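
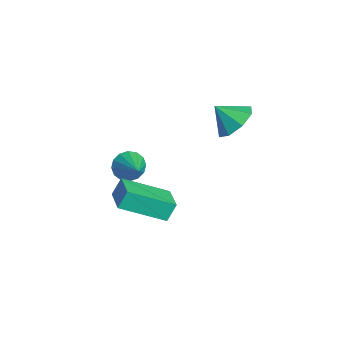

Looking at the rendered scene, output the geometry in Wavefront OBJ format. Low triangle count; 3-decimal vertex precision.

v -1.438 -2.521 -3.758
v -1.123 -2.978 -4.247
v -0.202 -2.519 -2.962
v -1.041 -2.626 -4.374
v -1.066 -2.245 -4.336
v -1.191 -1.939 -4.143
v -1.382 -1.788 -3.846
v -1.587 -1.834 -3.527
v -1.753 -2.063 -3.269
v -1.835 -2.416 -3.142
v -1.81 -2.796 -3.18
v -1.685 -3.102 -3.373
v -1.494 -3.253 -3.669
v -1.288 -3.207 -3.989
v 1.191 1.067 0.326
v 1.966 0.5 0.301
v 0.709 0.373 1.134
v 2.026 1.037 0.799
v 1.598 1.592 1.02
v 0.931 1.839 0.834
v 0.417 1.634 0.351
v 0.356 1.097 -0.147
v 0.785 0.543 -0.368
v 1.451 0.296 -0.182
v 2.857 -4.621 -0.913
v 2.725 -4.186 -0.183
v 3.345 -2.837 -1.887
v 3.213 -2.402 -1.157
v 4.047 -4.778 -0.603
v 3.915 -4.343 0.127
v 4.535 -2.994 -1.577
v 4.403 -2.559 -0.847
f 2 1 4
f 2 4 3
f 4 1 5
f 4 5 3
f 5 1 6
f 5 6 3
f 6 1 7
f 6 7 3
f 7 1 8
f 7 8 3
f 8 1 9
f 8 9 3
f 9 1 10
f 9 10 3
f 10 1 11
f 10 11 3
f 11 1 12
f 11 12 3
f 12 1 13
f 12 13 3
f 13 1 14
f 13 14 3
f 14 1 2
f 14 2 3
f 16 15 18
f 16 18 17
f 18 15 19
f 18 19 17
f 19 15 20
f 19 20 17
f 20 15 21
f 20 21 17
f 21 15 22
f 21 22 17
f 22 15 23
f 22 23 17
f 23 15 24
f 23 24 17
f 24 15 16
f 24 16 17
f 26 28 25
f 29 26 25
f 25 28 27
f 27 29 25
f 26 32 28
f 30 26 29
f 30 32 26
f 28 32 27
f 31 29 27
f 27 32 31
f 31 30 29
f 32 30 31



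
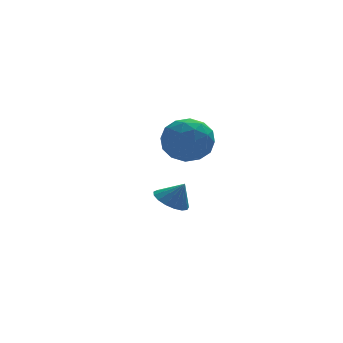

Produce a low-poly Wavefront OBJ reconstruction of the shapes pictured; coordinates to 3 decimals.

v -0.268 0.939 -3.381
v 0.478 1.185 -3.733
v 0.268 0.721 -2.399
v 0.325 1.532 -3.573
v 0.036 1.743 -3.369
v -0.322 1.77 -3.168
v -0.668 1.607 -3.015
v -0.922 1.29 -2.947
v -1.026 0.893 -2.978
v -0.957 0.507 -3.102
v -0.729 0.219 -3.289
v -0.396 0.097 -3.498
v -0.034 0.167 -3.68
v 0.275 0.414 -3.793
v 0.46 0.782 -3.812
v -0.823 -2.568 2.102
v -0.244 -3.39 2.629
v -1.696 -3.83 1.091
v -1.117 -4.652 1.618
v -1.898 -4.056 2.186
v -1.359 -3.276 2.81
v -0.581 -3.944 0.91
v -0.042 -3.164 1.534
v -0.094 -4.241 1.892
v -0.908 -4.31 2.68
v -1.032 -2.91 1.04
v -1.846 -2.979 1.828
v -0.457 -2.868 2.454
v -1.483 -4.352 1.266
v -1.942 -4.001 1.6
v -1.602 -4.485 1.909
v -1.112 -2.801 2.561
v -0.772 -3.284 2.871
v -1.744 -3.676 2.61
v -1.168 -3.936 0.849
v -0.828 -4.419 1.159
v -0.338 -2.735 1.811
v 0.002 -3.219 2.12
v -0.196 -3.544 1.11
v -0.028 -3.852 2.33
v -0.541 -4.593 1.736
v -0.227 -4.177 1.32
v 0.09 -3.719 1.687
v -0.507 -3.892 2.794
v -1.02 -4.634 2.2
v -1.479 -4.283 2.534
v -1.162 -3.825 2.901
v -0.419 -4.392 2.361
v -0.92 -2.586 1.52
v -1.433 -3.328 0.926
v -0.778 -3.395 0.819
v -0.461 -2.937 1.186
v -1.399 -2.627 1.984
v -1.912 -3.368 1.39
v -2.03 -3.501 2.033
v -1.713 -3.043 2.4
v -1.521 -2.828 1.359
f 2 1 4
f 2 4 3
f 4 1 5
f 4 5 3
f 5 1 6
f 5 6 3
f 6 1 7
f 6 7 3
f 7 1 8
f 7 8 3
f 8 1 9
f 8 9 3
f 9 1 10
f 9 10 3
f 10 1 11
f 10 11 3
f 11 1 12
f 11 12 3
f 12 1 13
f 12 13 3
f 13 1 14
f 13 14 3
f 14 1 15
f 14 15 3
f 15 1 2
f 15 2 3
f 16 53 32
f 53 27 56
f 32 56 21
f 53 56 32
f 16 32 28
f 32 21 33
f 28 33 17
f 32 33 28
f 16 28 37
f 28 17 38
f 37 38 23
f 28 38 37
f 16 37 49
f 37 23 52
f 49 52 26
f 37 52 49
f 16 49 53
f 49 26 57
f 53 57 27
f 49 57 53
f 17 33 44
f 33 21 47
f 44 47 25
f 33 47 44
f 21 56 34
f 56 27 55
f 34 55 20
f 56 55 34
f 27 57 54
f 57 26 50
f 54 50 18
f 57 50 54
f 26 52 51
f 52 23 39
f 51 39 22
f 52 39 51
f 23 38 43
f 38 17 40
f 43 40 24
f 38 40 43
f 19 45 31
f 45 25 46
f 31 46 20
f 45 46 31
f 19 31 29
f 31 20 30
f 29 30 18
f 31 30 29
f 19 29 36
f 29 18 35
f 36 35 22
f 29 35 36
f 19 36 41
f 36 22 42
f 41 42 24
f 36 42 41
f 19 41 45
f 41 24 48
f 45 48 25
f 41 48 45
f 20 46 34
f 46 25 47
f 34 47 21
f 46 47 34
f 18 30 54
f 30 20 55
f 54 55 27
f 30 55 54
f 22 35 51
f 35 18 50
f 51 50 26
f 35 50 51
f 24 42 43
f 42 22 39
f 43 39 23
f 42 39 43
f 25 48 44
f 48 24 40
f 44 40 17
f 48 40 44



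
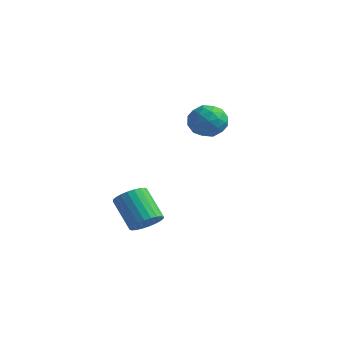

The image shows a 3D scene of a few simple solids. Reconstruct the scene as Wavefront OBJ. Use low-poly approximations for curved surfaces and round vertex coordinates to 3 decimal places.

v -3.416 3.231 1.984
v -2.666 2.941 1.89
v -3.834 2.039 2.33
v -3.084 1.749 2.236
v -3.248 2.258 2.844
v -2.99 2.994 2.63
v -3.51 1.986 1.59
v -3.252 2.722 1.376
v -2.724 2.171 1.647
v -2.562 2.339 2.422
v -3.938 2.641 1.798
v -3.776 2.809 2.573
v -3.004 3.191 1.907
v -3.496 1.789 2.313
v -3.592 2.088 2.671
v -3.151 1.918 2.616
v -3.195 3.222 2.342
v -2.754 3.052 2.287
v -3.096 2.65 2.847
v -3.746 1.928 1.933
v -3.305 1.758 1.878
v -3.349 3.062 1.604
v -2.908 2.892 1.549
v -3.404 2.33 1.373
v -2.598 2.568 1.708
v -2.843 1.867 1.912
v -3.094 2.006 1.532
v -2.942 2.439 1.406
v -2.502 2.667 2.164
v -2.748 1.966 2.367
v -2.845 2.265 2.725
v -2.693 2.698 2.599
v -2.537 2.214 2.021
v -3.752 3.014 1.853
v -3.998 2.313 2.056
v -3.807 2.282 1.621
v -3.655 2.715 1.495
v -3.657 3.113 2.308
v -3.902 2.412 2.512
v -3.558 2.541 2.814
v -3.406 2.974 2.688
v -3.963 2.766 2.199
v -2.027 -2.125 -1.252
v -1.729 -2.571 -0.867
v -2.735 -2.361 0.156
v -3.033 -1.915 -0.228
v -1.61 -2.354 -0.795
v -2.616 -2.144 0.229
v -1.554 -2.103 -0.792
v -2.56 -1.893 0.232
v -1.571 -1.854 -0.859
v -2.577 -1.645 0.165
v -1.657 -1.648 -0.986
v -2.663 -1.438 0.038
v -1.799 -1.513 -1.153
v -2.805 -1.304 -0.13
v -1.976 -1.472 -1.335
v -2.982 -1.262 -0.312
v -2.161 -1.53 -1.505
v -3.167 -1.321 -0.482
v -2.325 -1.679 -1.636
v -3.331 -1.469 -0.613
v -2.444 -1.896 -1.709
v -3.45 -1.686 -0.685
v -2.5 -2.147 -1.712
v -3.506 -1.937 -0.688
v -2.483 -2.395 -1.645
v -3.489 -2.186 -0.621
v -2.397 -2.602 -1.518
v -3.403 -2.392 -0.494
v -2.255 -2.736 -1.35
v -3.261 -2.527 -0.327
v -2.078 -2.778 -1.168
v -3.084 -2.568 -0.145
v -1.893 -2.719 -0.998
v -2.899 -2.51 0.025
f 1 38 17
f 38 12 41
f 17 41 6
f 38 41 17
f 1 17 13
f 17 6 18
f 13 18 2
f 17 18 13
f 1 13 22
f 13 2 23
f 22 23 8
f 13 23 22
f 1 22 34
f 22 8 37
f 34 37 11
f 22 37 34
f 1 34 38
f 34 11 42
f 38 42 12
f 34 42 38
f 2 18 29
f 18 6 32
f 29 32 10
f 18 32 29
f 6 41 19
f 41 12 40
f 19 40 5
f 41 40 19
f 12 42 39
f 42 11 35
f 39 35 3
f 42 35 39
f 11 37 36
f 37 8 24
f 36 24 7
f 37 24 36
f 8 23 28
f 23 2 25
f 28 25 9
f 23 25 28
f 4 30 16
f 30 10 31
f 16 31 5
f 30 31 16
f 4 16 14
f 16 5 15
f 14 15 3
f 16 15 14
f 4 14 21
f 14 3 20
f 21 20 7
f 14 20 21
f 4 21 26
f 21 7 27
f 26 27 9
f 21 27 26
f 4 26 30
f 26 9 33
f 30 33 10
f 26 33 30
f 5 31 19
f 31 10 32
f 19 32 6
f 31 32 19
f 3 15 39
f 15 5 40
f 39 40 12
f 15 40 39
f 7 20 36
f 20 3 35
f 36 35 11
f 20 35 36
f 9 27 28
f 27 7 24
f 28 24 8
f 27 24 28
f 10 33 29
f 33 9 25
f 29 25 2
f 33 25 29
f 44 43 47
f 44 47 45
f 45 47 48
f 45 48 46
f 47 43 49
f 47 49 48
f 48 49 50
f 48 50 46
f 49 43 51
f 49 51 50
f 50 51 52
f 50 52 46
f 51 43 53
f 51 53 52
f 52 53 54
f 52 54 46
f 53 43 55
f 53 55 54
f 54 55 56
f 54 56 46
f 55 43 57
f 55 57 56
f 56 57 58
f 56 58 46
f 57 43 59
f 57 59 58
f 58 59 60
f 58 60 46
f 59 43 61
f 59 61 60
f 60 61 62
f 60 62 46
f 61 43 63
f 61 63 62
f 62 63 64
f 62 64 46
f 63 43 65
f 63 65 64
f 64 65 66
f 64 66 46
f 65 43 67
f 65 67 66
f 66 67 68
f 66 68 46
f 67 43 69
f 67 69 68
f 68 69 70
f 68 70 46
f 69 43 71
f 69 71 70
f 70 71 72
f 70 72 46
f 71 43 73
f 71 73 72
f 72 73 74
f 72 74 46
f 73 43 75
f 73 75 74
f 74 75 76
f 74 76 46
f 75 43 44
f 75 44 76
f 76 44 45
f 76 45 46



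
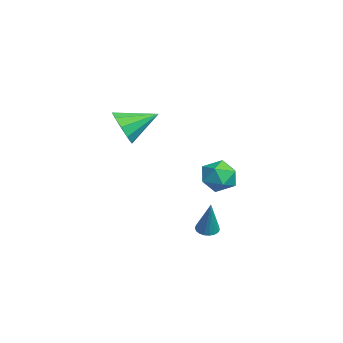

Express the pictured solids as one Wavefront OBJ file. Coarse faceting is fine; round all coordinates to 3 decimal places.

v 2.691 -1.478 3.217
v 3.203 -1.863 4.062
v 2.669 0.218 4.003
v 3.651 -1.657 3.63
v 3.732 -1.383 3.04
v 3.415 -1.146 2.518
v 2.822 -1.035 2.263
v 2.179 -1.094 2.373
v 1.731 -1.3 2.804
v 1.65 -1.573 3.394
v 1.966 -1.811 3.916
v 2.56 -1.922 4.171
v 2.874 2.485 -3.478
v 3.23 2.918 -3.626
v 3.626 2.515 -1.582
v 3.035 3.037 -3.551
v 2.812 3.062 -3.463
v 2.599 2.986 -3.377
v 2.434 2.824 -3.309
v 2.345 2.603 -3.27
v 2.347 2.362 -3.267
v 2.44 2.142 -3.3
v 2.609 1.982 -3.365
v 2.822 1.908 -3.448
v 3.045 1.934 -3.537
v 3.238 2.056 -3.616
v 3.368 2.251 -3.671
v 3.413 2.487 -3.692
v 3.364 2.723 -3.676
v 0.564 4.235 -0.734
v 1.53 4.058 -0.389
v 0.49 2.662 -1.331
v 1.456 2.485 -0.986
v 0.675 2.609 -0.308
v 0.722 3.582 0.061
v 1.298 3.138 -1.781
v 1.345 4.111 -1.412
v 1.984 3.38 -1.036
v 1.599 3.053 -0.126
v 0.421 3.667 -1.594
v 0.036 3.34 -0.684
f 2 1 4
f 2 4 3
f 4 1 5
f 4 5 3
f 5 1 6
f 5 6 3
f 6 1 7
f 6 7 3
f 7 1 8
f 7 8 3
f 8 1 9
f 8 9 3
f 9 1 10
f 9 10 3
f 10 1 11
f 10 11 3
f 11 1 12
f 11 12 3
f 12 1 2
f 12 2 3
f 14 13 16
f 14 16 15
f 16 13 17
f 16 17 15
f 17 13 18
f 17 18 15
f 18 13 19
f 18 19 15
f 19 13 20
f 19 20 15
f 20 13 21
f 20 21 15
f 21 13 22
f 21 22 15
f 22 13 23
f 22 23 15
f 23 13 24
f 23 24 15
f 24 13 25
f 24 25 15
f 25 13 26
f 25 26 15
f 26 13 27
f 26 27 15
f 27 13 28
f 27 28 15
f 28 13 29
f 28 29 15
f 29 13 14
f 29 14 15
f 30 41 35
f 30 35 31
f 30 31 37
f 30 37 40
f 30 40 41
f 31 35 39
f 35 41 34
f 41 40 32
f 40 37 36
f 37 31 38
f 33 39 34
f 33 34 32
f 33 32 36
f 33 36 38
f 33 38 39
f 34 39 35
f 32 34 41
f 36 32 40
f 38 36 37
f 39 38 31



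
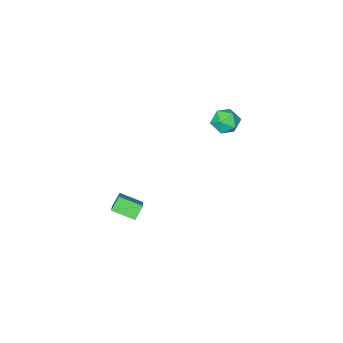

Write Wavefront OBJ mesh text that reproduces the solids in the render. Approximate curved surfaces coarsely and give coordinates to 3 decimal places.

v 2.544 0.781 -1.77
v 3.315 -0.278 -1.276
v 3.366 1.821 -0.821
v 4.136 0.762 -0.327
v 3.184 0.918 -2.473
v 3.954 -0.141 -1.979
v 4.005 1.958 -1.524
v 4.776 0.899 -1.03
v -3.523 1.276 1.643
v -2.915 0.797 1.136
v -4.225 0.003 2.004
v -3.617 -0.476 1.497
v -3.345 -0.067 2.282
v -2.912 0.72 2.059
v -4.228 0.08 1.081
v -3.795 0.867 0.858
v -3.351 0.058 0.79
v -2.805 -0.033 1.531
v -4.335 0.833 1.609
v -3.789 0.742 2.35
f 2 4 1
f 5 2 1
f 1 4 3
f 3 5 1
f 2 8 4
f 6 2 5
f 6 8 2
f 4 8 3
f 7 5 3
f 3 8 7
f 7 6 5
f 8 6 7
f 9 20 14
f 9 14 10
f 9 10 16
f 9 16 19
f 9 19 20
f 10 14 18
f 14 20 13
f 20 19 11
f 19 16 15
f 16 10 17
f 12 18 13
f 12 13 11
f 12 11 15
f 12 15 17
f 12 17 18
f 13 18 14
f 11 13 20
f 15 11 19
f 17 15 16
f 18 17 10



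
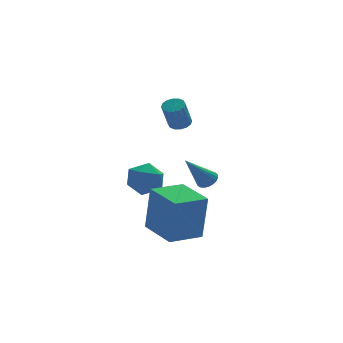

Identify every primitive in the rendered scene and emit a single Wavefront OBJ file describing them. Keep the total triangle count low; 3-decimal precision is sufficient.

v -2.31 0.754 -2.737
v -1.537 1.202 -3.049
v -1.823 -0.542 -3.391
v -1.05 -0.094 -3.703
v -1.161 -0.258 -2.778
v -1.462 0.543 -2.373
v -1.898 0.117 -4.067
v -2.199 0.918 -3.662
v -1.282 0.808 -3.871
v -0.827 0.577 -3.074
v -2.533 0.083 -3.366
v -2.078 -0.148 -2.569
v 0.456 -1.944 -2.556
v 0.837 -2.234 -2.353
v -0.616 -2.376 -1.164
v 0.875 -2.041 -2.264
v 0.841 -1.831 -2.225
v 0.74 -1.641 -2.243
v 0.591 -1.503 -2.316
v 0.418 -1.441 -2.43
v 0.251 -1.466 -2.566
v 0.121 -1.574 -2.7
v 0.048 -1.745 -2.809
v 0.046 -1.951 -2.875
v 0.115 -2.156 -2.885
v 0.243 -2.324 -2.839
v 0.408 -2.426 -2.744
v 0.581 -2.445 -2.616
v 0.733 -2.377 -2.478
v 0.099 1.317 -0.403
v 0.479 0.948 -0.41
v 0.061 0.494 0.836
v -0.319 0.863 0.843
v 0.595 1.167 -0.291
v 0.177 0.713 0.954
v 0.577 1.426 -0.202
v 0.159 0.972 1.043
v 0.432 1.656 -0.167
v 0.014 1.202 1.078
v 0.197 1.795 -0.196
v -0.221 1.341 1.05
v -0.064 1.806 -0.279
v -0.482 1.352 0.966
v -0.281 1.686 -0.396
v -0.699 1.232 0.85
v -0.397 1.467 -0.514
v -0.815 1.013 0.731
v -0.379 1.208 -0.603
v -0.797 0.754 0.642
v -0.234 0.978 -0.638
v -0.652 0.524 0.607
v 0.001 0.839 -0.61
v -0.417 0.385 0.636
v 0.262 0.828 -0.526
v -0.156 0.374 0.719
v -1.938 -5.044 -4.549
v -1.746 -5.189 -2.362
v -2.534 -3.29 -4.381
v -2.342 -3.435 -2.194
v -0.438 -4.525 -4.646
v -0.246 -4.67 -2.459
v -1.034 -2.771 -4.478
v -0.842 -2.916 -2.291
f 1 12 6
f 1 6 2
f 1 2 8
f 1 8 11
f 1 11 12
f 2 6 10
f 6 12 5
f 12 11 3
f 11 8 7
f 8 2 9
f 4 10 5
f 4 5 3
f 4 3 7
f 4 7 9
f 4 9 10
f 5 10 6
f 3 5 12
f 7 3 11
f 9 7 8
f 10 9 2
f 14 13 16
f 14 16 15
f 16 13 17
f 16 17 15
f 17 13 18
f 17 18 15
f 18 13 19
f 18 19 15
f 19 13 20
f 19 20 15
f 20 13 21
f 20 21 15
f 21 13 22
f 21 22 15
f 22 13 23
f 22 23 15
f 23 13 24
f 23 24 15
f 24 13 25
f 24 25 15
f 25 13 26
f 25 26 15
f 26 13 27
f 26 27 15
f 27 13 28
f 27 28 15
f 28 13 29
f 28 29 15
f 29 13 14
f 29 14 15
f 31 30 34
f 31 34 32
f 32 34 35
f 32 35 33
f 34 30 36
f 34 36 35
f 35 36 37
f 35 37 33
f 36 30 38
f 36 38 37
f 37 38 39
f 37 39 33
f 38 30 40
f 38 40 39
f 39 40 41
f 39 41 33
f 40 30 42
f 40 42 41
f 41 42 43
f 41 43 33
f 42 30 44
f 42 44 43
f 43 44 45
f 43 45 33
f 44 30 46
f 44 46 45
f 45 46 47
f 45 47 33
f 46 30 48
f 46 48 47
f 47 48 49
f 47 49 33
f 48 30 50
f 48 50 49
f 49 50 51
f 49 51 33
f 50 30 52
f 50 52 51
f 51 52 53
f 51 53 33
f 52 30 54
f 52 54 53
f 53 54 55
f 53 55 33
f 54 30 31
f 54 31 55
f 55 31 32
f 55 32 33
f 57 59 56
f 60 57 56
f 56 59 58
f 58 60 56
f 57 63 59
f 61 57 60
f 61 63 57
f 59 63 58
f 62 60 58
f 58 63 62
f 62 61 60
f 63 61 62



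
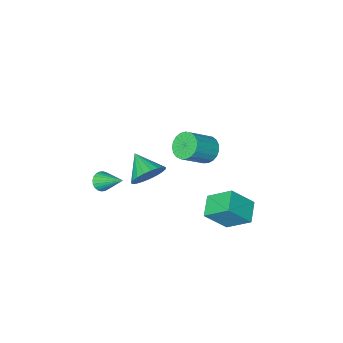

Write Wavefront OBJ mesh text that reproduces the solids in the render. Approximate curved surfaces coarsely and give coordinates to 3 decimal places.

v 3.214 -1.612 -2.142
v 3.608 -1.857 -1.673
v 2.786 -0.068 -0.978
v 3.773 -1.71 -1.806
v 3.853 -1.549 -1.99
v 3.836 -1.398 -2.198
v 3.724 -1.278 -2.397
v 3.534 -1.21 -2.557
v 3.296 -1.203 -2.654
v 3.045 -1.258 -2.673
v 2.82 -1.367 -2.612
v 2.655 -1.513 -2.479
v 2.575 -1.674 -2.294
v 2.592 -1.826 -2.087
v 2.704 -1.945 -1.888
v 2.894 -2.013 -1.728
v 3.132 -2.02 -1.631
v 3.383 -1.965 -1.611
v -0.359 3.51 3.118
v 0.127 3.91 2.504
v 1.546 3.91 3.627
v 1.059 3.51 4.242
v -0.016 4.194 2.684
v 1.403 4.194 3.808
v -0.218 4.36 2.94
v 1.2 4.36 4.064
v -0.445 4.379 3.226
v 0.974 4.379 4.35
v -0.657 4.248 3.494
v 0.762 4.248 4.618
v -0.818 3.989 3.697
v 0.601 3.989 4.821
v -0.899 3.647 3.8
v 0.52 3.647 4.923
v -0.887 3.282 3.784
v 0.532 3.282 4.908
v -0.784 2.956 3.654
v 0.635 2.956 4.778
v -0.607 2.726 3.431
v 0.812 2.726 4.555
v -0.388 2.631 3.154
v 1.031 2.631 4.278
v -0.163 2.689 2.871
v 1.256 2.689 3.994
v 0.027 2.888 2.63
v 1.446 2.888 3.754
v 0.151 3.195 2.474
v 1.57 3.195 3.598
v 0.186 3.557 2.429
v 1.605 3.557 3.553
v -2.387 2.925 -3.835
v -1.16 2.462 -2.461
v -3.181 4.149 -2.714
v -1.953 3.686 -1.34
v -1.487 3.934 -4.3
v -0.259 3.471 -2.926
v -2.28 5.158 -3.179
v -1.053 4.695 -1.805
v 2.684 2.482 1.593
v 3.564 2.743 2.124
v 2.656 1.038 2.347
v 3.247 2.89 2.393
v 2.833 2.966 2.524
v 2.393 2.959 2.494
v 2.004 2.869 2.308
v 1.732 2.713 1.998
v 1.625 2.516 1.618
v 1.701 2.314 1.234
v 1.947 2.141 0.912
v 2.32 2.027 0.707
v 2.757 1.991 0.656
v 3.18 2.041 0.766
v 3.518 2.167 1.02
v 3.712 2.347 1.372
v 3.728 2.551 1.763
f 2 1 4
f 2 4 3
f 4 1 5
f 4 5 3
f 5 1 6
f 5 6 3
f 6 1 7
f 6 7 3
f 7 1 8
f 7 8 3
f 8 1 9
f 8 9 3
f 9 1 10
f 9 10 3
f 10 1 11
f 10 11 3
f 11 1 12
f 11 12 3
f 12 1 13
f 12 13 3
f 13 1 14
f 13 14 3
f 14 1 15
f 14 15 3
f 15 1 16
f 15 16 3
f 16 1 17
f 16 17 3
f 17 1 18
f 17 18 3
f 18 1 2
f 18 2 3
f 20 19 23
f 20 23 21
f 21 23 24
f 21 24 22
f 23 19 25
f 23 25 24
f 24 25 26
f 24 26 22
f 25 19 27
f 25 27 26
f 26 27 28
f 26 28 22
f 27 19 29
f 27 29 28
f 28 29 30
f 28 30 22
f 29 19 31
f 29 31 30
f 30 31 32
f 30 32 22
f 31 19 33
f 31 33 32
f 32 33 34
f 32 34 22
f 33 19 35
f 33 35 34
f 34 35 36
f 34 36 22
f 35 19 37
f 35 37 36
f 36 37 38
f 36 38 22
f 37 19 39
f 37 39 38
f 38 39 40
f 38 40 22
f 39 19 41
f 39 41 40
f 40 41 42
f 40 42 22
f 41 19 43
f 41 43 42
f 42 43 44
f 42 44 22
f 43 19 45
f 43 45 44
f 44 45 46
f 44 46 22
f 45 19 47
f 45 47 46
f 46 47 48
f 46 48 22
f 47 19 49
f 47 49 48
f 48 49 50
f 48 50 22
f 49 19 20
f 49 20 50
f 50 20 21
f 50 21 22
f 52 54 51
f 55 52 51
f 51 54 53
f 53 55 51
f 52 58 54
f 56 52 55
f 56 58 52
f 54 58 53
f 57 55 53
f 53 58 57
f 57 56 55
f 58 56 57
f 60 59 62
f 60 62 61
f 62 59 63
f 62 63 61
f 63 59 64
f 63 64 61
f 64 59 65
f 64 65 61
f 65 59 66
f 65 66 61
f 66 59 67
f 66 67 61
f 67 59 68
f 67 68 61
f 68 59 69
f 68 69 61
f 69 59 70
f 69 70 61
f 70 59 71
f 70 71 61
f 71 59 72
f 71 72 61
f 72 59 73
f 72 73 61
f 73 59 74
f 73 74 61
f 74 59 75
f 74 75 61
f 75 59 60
f 75 60 61



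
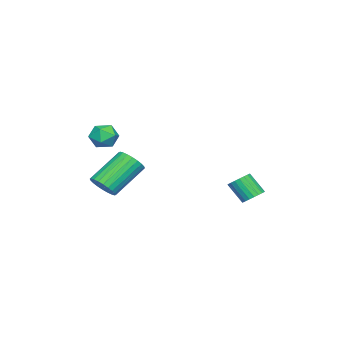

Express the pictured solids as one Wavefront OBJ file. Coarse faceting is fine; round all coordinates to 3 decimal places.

v -2.527 0.91 -2.911
v -2.276 0.487 -3.219
v -2.363 -0.252 -2.278
v -2.613 0.17 -1.969
v -2.086 0.595 -3.117
v -2.172 -0.144 -2.176
v -1.972 0.757 -2.98
v -2.058 0.017 -2.038
v -1.953 0.945 -2.83
v -2.04 0.206 -1.889
v -2.034 1.127 -2.695
v -2.121 0.388 -1.753
v -2.201 1.272 -2.596
v -2.287 0.533 -1.655
v -2.423 1.354 -2.552
v -2.51 0.615 -1.611
v -2.664 1.359 -2.57
v -2.75 0.62 -1.629
v -2.88 1.286 -2.647
v -2.967 0.547 -1.706
v -3.036 1.149 -2.77
v -3.123 0.409 -1.828
v -3.104 0.97 -2.916
v -3.19 0.23 -1.975
v -3.071 0.78 -3.062
v -3.158 0.041 -2.121
v -2.945 0.613 -3.182
v -3.032 -0.126 -2.241
v -2.746 0.497 -3.255
v -2.833 -0.242 -2.313
v -2.51 0.453 -3.268
v -2.596 -0.286 -2.326
v 2.016 -3.897 1.797
v 2.396 -3.497 2.235
v 2.904 -3.963 1.085
v 3.284 -3.563 1.523
v 3.106 -4.218 1.71
v 2.558 -4.178 2.15
v 2.742 -3.282 1.17
v 2.194 -3.242 1.61
v 2.845 -3.117 1.847
v 3.07 -3.695 2.181
v 2.23 -3.765 1.139
v 2.455 -4.343 1.473
v 3.37 -3.446 -0.95
v 3.862 -3.401 -0.469
v 2.603 -2.669 0.751
v 2.11 -2.714 0.27
v 3.884 -3.161 -0.589
v 2.625 -2.429 0.631
v 3.829 -2.965 -0.765
v 2.569 -2.233 0.455
v 3.703 -2.842 -0.969
v 2.443 -2.11 0.251
v 3.526 -2.811 -1.169
v 2.267 -2.079 0.05
v 3.326 -2.876 -1.337
v 2.067 -2.144 -0.117
v 3.132 -3.029 -1.445
v 1.873 -2.297 -0.226
v 2.975 -3.244 -1.479
v 1.715 -2.512 -0.259
v 2.877 -3.491 -1.431
v 1.618 -2.759 -0.211
v 2.855 -3.731 -1.311
v 1.596 -2.999 -0.091
v 2.911 -3.927 -1.135
v 1.651 -3.195 0.085
v 3.037 -4.05 -0.931
v 1.777 -3.318 0.289
v 3.213 -4.081 -0.73
v 1.954 -3.349 0.489
v 3.413 -4.016 -0.563
v 2.154 -3.284 0.657
v 3.607 -3.863 -0.454
v 2.348 -3.131 0.765
v 3.765 -3.648 -0.421
v 2.505 -2.916 0.799
f 2 1 5
f 2 5 3
f 3 5 6
f 3 6 4
f 5 1 7
f 5 7 6
f 6 7 8
f 6 8 4
f 7 1 9
f 7 9 8
f 8 9 10
f 8 10 4
f 9 1 11
f 9 11 10
f 10 11 12
f 10 12 4
f 11 1 13
f 11 13 12
f 12 13 14
f 12 14 4
f 13 1 15
f 13 15 14
f 14 15 16
f 14 16 4
f 15 1 17
f 15 17 16
f 16 17 18
f 16 18 4
f 17 1 19
f 17 19 18
f 18 19 20
f 18 20 4
f 19 1 21
f 19 21 20
f 20 21 22
f 20 22 4
f 21 1 23
f 21 23 22
f 22 23 24
f 22 24 4
f 23 1 25
f 23 25 24
f 24 25 26
f 24 26 4
f 25 1 27
f 25 27 26
f 26 27 28
f 26 28 4
f 27 1 29
f 27 29 28
f 28 29 30
f 28 30 4
f 29 1 31
f 29 31 30
f 30 31 32
f 30 32 4
f 31 1 2
f 31 2 32
f 32 2 3
f 32 3 4
f 33 44 38
f 33 38 34
f 33 34 40
f 33 40 43
f 33 43 44
f 34 38 42
f 38 44 37
f 44 43 35
f 43 40 39
f 40 34 41
f 36 42 37
f 36 37 35
f 36 35 39
f 36 39 41
f 36 41 42
f 37 42 38
f 35 37 44
f 39 35 43
f 41 39 40
f 42 41 34
f 46 45 49
f 46 49 47
f 47 49 50
f 47 50 48
f 49 45 51
f 49 51 50
f 50 51 52
f 50 52 48
f 51 45 53
f 51 53 52
f 52 53 54
f 52 54 48
f 53 45 55
f 53 55 54
f 54 55 56
f 54 56 48
f 55 45 57
f 55 57 56
f 56 57 58
f 56 58 48
f 57 45 59
f 57 59 58
f 58 59 60
f 58 60 48
f 59 45 61
f 59 61 60
f 60 61 62
f 60 62 48
f 61 45 63
f 61 63 62
f 62 63 64
f 62 64 48
f 63 45 65
f 63 65 64
f 64 65 66
f 64 66 48
f 65 45 67
f 65 67 66
f 66 67 68
f 66 68 48
f 67 45 69
f 67 69 68
f 68 69 70
f 68 70 48
f 69 45 71
f 69 71 70
f 70 71 72
f 70 72 48
f 71 45 73
f 71 73 72
f 72 73 74
f 72 74 48
f 73 45 75
f 73 75 74
f 74 75 76
f 74 76 48
f 75 45 77
f 75 77 76
f 76 77 78
f 76 78 48
f 77 45 46
f 77 46 78
f 78 46 47
f 78 47 48



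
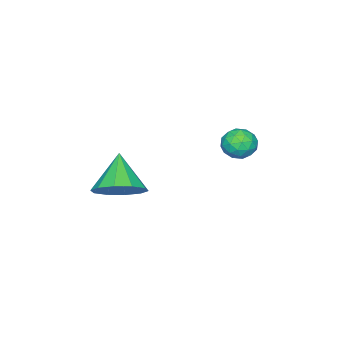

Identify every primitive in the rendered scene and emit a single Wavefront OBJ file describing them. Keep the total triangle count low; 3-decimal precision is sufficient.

v 0.872 1.274 0.843
v 1.58 1.581 1.555
v -0.072 0.546 2.097
v 1.138 2.052 1.496
v 0.594 2.226 1.187
v 0.157 2.037 0.748
v -0.008 1.556 0.344
v 0.164 0.967 0.131
v 0.606 0.496 0.191
v 1.15 0.322 0.499
v 1.587 0.512 0.939
v 1.752 0.993 1.342
v -3.698 4.079 1.848
v -3.408 3.7 1.274
v -3.912 3.04 2.426
v -3.622 2.661 1.852
v -3.18 3.079 2.284
v -3.048 3.721 1.927
v -4.272 3.019 1.773
v -4.14 3.661 1.416
v -3.763 3.045 1.227
v -3.088 3.082 1.543
v -4.232 3.658 2.157
v -3.557 3.695 2.473
v -3.534 3.981 1.511
v -3.786 2.759 2.189
v -3.526 3.005 2.444
v -3.355 2.782 2.106
v -3.322 3.993 1.894
v -3.152 3.77 1.557
v -3.018 3.405 2.151
v -4.168 2.97 2.143
v -3.998 2.747 1.806
v -3.965 3.958 1.594
v -3.794 3.735 1.256
v -4.302 3.335 1.549
v -3.573 3.373 1.145
v -3.698 2.762 1.485
v -4.081 2.973 1.439
v -4.003 3.35 1.229
v -3.176 3.395 1.331
v -3.301 2.784 1.671
v -3.041 3.03 1.925
v -2.964 3.407 1.715
v -3.385 3.01 1.304
v -4.019 3.956 2.029
v -4.144 3.345 2.369
v -4.356 3.333 1.985
v -4.279 3.71 1.775
v -3.622 3.978 2.215
v -3.747 3.367 2.555
v -3.317 3.39 2.471
v -3.239 3.767 2.261
v -3.935 3.73 2.396
f 2 1 4
f 2 4 3
f 4 1 5
f 4 5 3
f 5 1 6
f 5 6 3
f 6 1 7
f 6 7 3
f 7 1 8
f 7 8 3
f 8 1 9
f 8 9 3
f 9 1 10
f 9 10 3
f 10 1 11
f 10 11 3
f 11 1 12
f 11 12 3
f 12 1 2
f 12 2 3
f 13 50 29
f 50 24 53
f 29 53 18
f 50 53 29
f 13 29 25
f 29 18 30
f 25 30 14
f 29 30 25
f 13 25 34
f 25 14 35
f 34 35 20
f 25 35 34
f 13 34 46
f 34 20 49
f 46 49 23
f 34 49 46
f 13 46 50
f 46 23 54
f 50 54 24
f 46 54 50
f 14 30 41
f 30 18 44
f 41 44 22
f 30 44 41
f 18 53 31
f 53 24 52
f 31 52 17
f 53 52 31
f 24 54 51
f 54 23 47
f 51 47 15
f 54 47 51
f 23 49 48
f 49 20 36
f 48 36 19
f 49 36 48
f 20 35 40
f 35 14 37
f 40 37 21
f 35 37 40
f 16 42 28
f 42 22 43
f 28 43 17
f 42 43 28
f 16 28 26
f 28 17 27
f 26 27 15
f 28 27 26
f 16 26 33
f 26 15 32
f 33 32 19
f 26 32 33
f 16 33 38
f 33 19 39
f 38 39 21
f 33 39 38
f 16 38 42
f 38 21 45
f 42 45 22
f 38 45 42
f 17 43 31
f 43 22 44
f 31 44 18
f 43 44 31
f 15 27 51
f 27 17 52
f 51 52 24
f 27 52 51
f 19 32 48
f 32 15 47
f 48 47 23
f 32 47 48
f 21 39 40
f 39 19 36
f 40 36 20
f 39 36 40
f 22 45 41
f 45 21 37
f 41 37 14
f 45 37 41



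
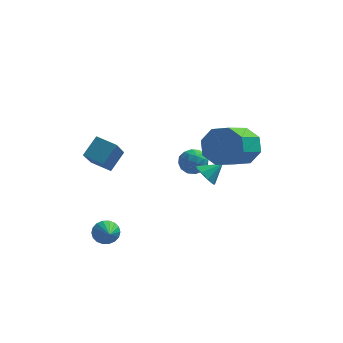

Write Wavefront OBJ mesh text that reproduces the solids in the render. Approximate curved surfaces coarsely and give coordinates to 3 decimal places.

v -3.386 -3.134 -1.465
v -2.83 -2.859 -1.269
v -3.094 -4.186 -0.815
v -3.017 -2.783 -1.062
v -3.276 -2.776 -0.934
v -3.558 -2.84 -0.912
v -3.805 -2.962 -0.999
v -3.969 -3.119 -1.178
v -4.018 -3.278 -1.415
v -3.941 -3.41 -1.661
v -3.755 -3.486 -1.868
v -3.495 -3.493 -1.996
v -3.214 -3.429 -2.018
v -2.967 -3.307 -1.931
v -2.803 -3.15 -1.752
v -2.754 -2.99 -1.516
v 2.388 1.388 1.542
v 2.899 0.72 0.848
v 2.142 -0.956 1.904
v 1.632 -0.288 2.598
v 3.372 0.92 1.506
v 2.615 -0.755 2.561
v 3.269 1.394 2.184
v 2.512 -0.281 3.24
v 2.65 1.865 2.487
v 1.893 0.189 3.542
v 1.878 2.056 2.236
v 1.121 0.38 3.292
v 1.405 1.855 1.579
v 0.648 0.18 2.634
v 1.508 1.381 0.9
v 0.751 -0.294 1.956
v 2.127 0.911 0.598
v 1.37 -0.765 1.653
v -0.272 2.466 0.287
v 0.284 2.748 -0.16
v 0.116 1.312 0.04
v 0.672 1.594 -0.407
v 0.701 1.697 0.353
v 0.462 2.41 0.506
v -0.062 1.65 -0.626
v -0.301 2.363 -0.473
v 0.414 2.244 -0.724
v 0.886 2.273 -0.119
v -0.486 1.787 -0.001
v -0.014 1.816 0.604
v -0.028 2.708 0.085
v 0.428 1.352 -0.205
v 0.445 1.412 0.242
v 0.772 1.578 -0.021
v 0.076 2.509 0.476
v 0.403 2.676 0.214
v 0.649 2.058 0.515
v -0.003 1.384 -0.334
v 0.324 1.551 -0.596
v -0.372 2.482 -0.099
v -0.045 2.648 -0.362
v -0.249 2.002 -0.635
v 0.375 2.578 -0.509
v 0.603 1.9 -0.654
v 0.172 1.932 -0.783
v 0.031 2.352 -0.693
v 0.653 2.595 -0.154
v 0.88 1.917 -0.299
v 0.898 1.977 0.148
v 0.757 2.396 0.238
v 0.729 2.299 -0.485
v -0.48 2.143 0.179
v -0.253 1.465 0.034
v -0.357 1.664 -0.358
v -0.498 2.083 -0.268
v -0.203 2.16 0.534
v 0.025 1.482 0.389
v 0.369 1.708 0.573
v 0.228 2.128 0.663
v -0.329 1.761 0.365
v -3.089 -3.291 2.756
v -3.266 -4.569 4.068
v -4.007 -2.901 3.012
v -4.184 -4.179 4.324
v -2.576 -2.581 3.516
v -2.753 -3.859 4.828
v -3.494 -2.191 3.772
v -3.671 -3.469 5.084
v 0.827 0.642 -0.055
v 1.14 0.911 -0.607
v 1.613 0.978 0.555
v 0.853 1.231 -0.413
v 0.553 1.275 -0.051
v 0.382 1.023 0.309
v 0.419 0.592 0.499
v 0.647 0.185 0.43
v 0.959 -0.009 0.134
v 1.21 0.102 -0.25
v 1.282 0.465 -0.543
f 2 1 4
f 2 4 3
f 4 1 5
f 4 5 3
f 5 1 6
f 5 6 3
f 6 1 7
f 6 7 3
f 7 1 8
f 7 8 3
f 8 1 9
f 8 9 3
f 9 1 10
f 9 10 3
f 10 1 11
f 10 11 3
f 11 1 12
f 11 12 3
f 12 1 13
f 12 13 3
f 13 1 14
f 13 14 3
f 14 1 15
f 14 15 3
f 15 1 16
f 15 16 3
f 16 1 2
f 16 2 3
f 18 17 21
f 18 21 19
f 19 21 22
f 19 22 20
f 21 17 23
f 21 23 22
f 22 23 24
f 22 24 20
f 23 17 25
f 23 25 24
f 24 25 26
f 24 26 20
f 25 17 27
f 25 27 26
f 26 27 28
f 26 28 20
f 27 17 29
f 27 29 28
f 28 29 30
f 28 30 20
f 29 17 31
f 29 31 30
f 30 31 32
f 30 32 20
f 31 17 33
f 31 33 32
f 32 33 34
f 32 34 20
f 33 17 18
f 33 18 34
f 34 18 19
f 34 19 20
f 35 72 51
f 72 46 75
f 51 75 40
f 72 75 51
f 35 51 47
f 51 40 52
f 47 52 36
f 51 52 47
f 35 47 56
f 47 36 57
f 56 57 42
f 47 57 56
f 35 56 68
f 56 42 71
f 68 71 45
f 56 71 68
f 35 68 72
f 68 45 76
f 72 76 46
f 68 76 72
f 36 52 63
f 52 40 66
f 63 66 44
f 52 66 63
f 40 75 53
f 75 46 74
f 53 74 39
f 75 74 53
f 46 76 73
f 76 45 69
f 73 69 37
f 76 69 73
f 45 71 70
f 71 42 58
f 70 58 41
f 71 58 70
f 42 57 62
f 57 36 59
f 62 59 43
f 57 59 62
f 38 64 50
f 64 44 65
f 50 65 39
f 64 65 50
f 38 50 48
f 50 39 49
f 48 49 37
f 50 49 48
f 38 48 55
f 48 37 54
f 55 54 41
f 48 54 55
f 38 55 60
f 55 41 61
f 60 61 43
f 55 61 60
f 38 60 64
f 60 43 67
f 64 67 44
f 60 67 64
f 39 65 53
f 65 44 66
f 53 66 40
f 65 66 53
f 37 49 73
f 49 39 74
f 73 74 46
f 49 74 73
f 41 54 70
f 54 37 69
f 70 69 45
f 54 69 70
f 43 61 62
f 61 41 58
f 62 58 42
f 61 58 62
f 44 67 63
f 67 43 59
f 63 59 36
f 67 59 63
f 78 80 77
f 81 78 77
f 77 80 79
f 79 81 77
f 78 84 80
f 82 78 81
f 82 84 78
f 80 84 79
f 83 81 79
f 79 84 83
f 83 82 81
f 84 82 83
f 86 85 88
f 86 88 87
f 88 85 89
f 88 89 87
f 89 85 90
f 89 90 87
f 90 85 91
f 90 91 87
f 91 85 92
f 91 92 87
f 92 85 93
f 92 93 87
f 93 85 94
f 93 94 87
f 94 85 95
f 94 95 87
f 95 85 86
f 95 86 87



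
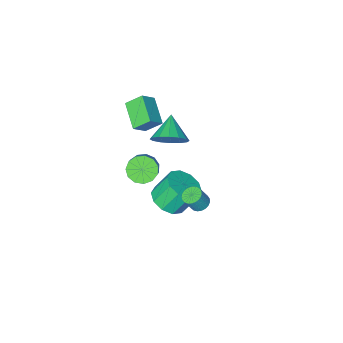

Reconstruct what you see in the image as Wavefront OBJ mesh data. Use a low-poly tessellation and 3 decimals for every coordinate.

v 3.586 2.98 -0.302
v 4.08 2.92 -0.561
v 4.547 2.861 0.344
v 4.054 2.92 0.602
v 4.064 3.151 -0.538
v 4.532 3.092 0.367
v 3.967 3.353 -0.474
v 4.434 3.294 0.43
v 3.803 3.49 -0.381
v 4.271 3.431 0.524
v 3.602 3.539 -0.274
v 4.07 3.479 0.631
v 3.399 3.491 -0.172
v 3.866 3.431 0.733
v 3.227 3.355 -0.092
v 3.695 3.295 0.812
v 3.118 3.153 -0.049
v 3.585 3.094 0.856
v 3.09 2.922 -0.05
v 3.557 2.863 0.855
v 3.148 2.701 -0.094
v 3.615 2.642 0.811
v 3.281 2.528 -0.174
v 3.748 2.469 0.73
v 3.467 2.433 -0.277
v 3.935 2.374 0.628
v 3.674 2.433 -0.384
v 4.142 2.373 0.521
v 3.866 2.527 -0.477
v 4.333 2.467 0.428
v 4.009 2.699 -0.539
v 4.477 2.64 0.366
v 3.256 -0.619 -3.802
v 4.212 -0.548 -3.304
v 3.46 -0.129 -1.92
v 2.504 -0.201 -2.418
v 4.069 0.051 -3.563
v 3.316 0.47 -2.179
v 3.615 0.393 -3.913
v 2.863 0.812 -2.529
v 3.024 0.349 -4.221
v 2.272 0.767 -2.837
v 2.522 -0.065 -4.369
v 1.77 0.353 -2.984
v 2.3 -0.691 -4.3
v 1.548 -0.272 -2.916
v 2.444 -1.29 -4.041
v 1.691 -0.871 -2.657
v 2.897 -1.632 -3.691
v 2.145 -1.213 -2.307
v 3.488 -1.587 -3.383
v 2.736 -1.169 -1.999
v 3.99 -1.173 -3.236
v 3.238 -0.755 -1.851
v 2.413 -1.832 0.07
v 2.989 -2.591 -0.371
v 1.627 -2.928 0.93
v 3.267 -2.443 0.072
v 3.316 -2.131 0.514
v 3.124 -1.74 0.838
v 2.741 -1.372 0.956
v 2.27 -1.128 0.836
v 1.838 -1.073 0.512
v 1.56 -1.22 0.069
v 1.51 -1.532 -0.374
v 1.703 -1.924 -0.697
v 2.086 -2.291 -0.815
v 2.557 -2.535 -0.696
v 2.985 -2.388 3.632
v 3.772 -2.304 4.337
v 3.415 -0.89 2.976
v 4.201 -0.807 3.681
v 3.699 -2.913 2.899
v 4.485 -2.83 3.604
v 4.128 -1.416 2.243
v 4.915 -1.332 2.948
v 3.628 -2.532 -2.441
v 4.414 -2.682 -2.78
v 4.999 -1.839 -1.799
v 4.212 -1.688 -1.459
v 4.237 -2.289 -3.012
v 4.821 -1.445 -2.031
v 3.865 -1.973 -3.063
v 4.45 -1.129 -2.082
v 3.419 -1.834 -2.916
v 4.004 -0.99 -1.935
v 3.038 -1.917 -2.618
v 3.623 -1.073 -1.637
v 2.845 -2.195 -2.264
v 3.43 -1.351 -1.283
v 2.9 -2.58 -1.966
v 3.485 -1.736 -0.984
v 3.186 -2.95 -1.818
v 3.771 -2.106 -0.837
v 3.612 -3.187 -1.868
v 4.197 -2.343 -0.887
v 4.043 -3.216 -2.1
v 4.628 -2.372 -1.119
v 4.342 -3.028 -2.44
v 4.927 -2.184 -1.459
f 2 1 5
f 2 5 3
f 3 5 6
f 3 6 4
f 5 1 7
f 5 7 6
f 6 7 8
f 6 8 4
f 7 1 9
f 7 9 8
f 8 9 10
f 8 10 4
f 9 1 11
f 9 11 10
f 10 11 12
f 10 12 4
f 11 1 13
f 11 13 12
f 12 13 14
f 12 14 4
f 13 1 15
f 13 15 14
f 14 15 16
f 14 16 4
f 15 1 17
f 15 17 16
f 16 17 18
f 16 18 4
f 17 1 19
f 17 19 18
f 18 19 20
f 18 20 4
f 19 1 21
f 19 21 20
f 20 21 22
f 20 22 4
f 21 1 23
f 21 23 22
f 22 23 24
f 22 24 4
f 23 1 25
f 23 25 24
f 24 25 26
f 24 26 4
f 25 1 27
f 25 27 26
f 26 27 28
f 26 28 4
f 27 1 29
f 27 29 28
f 28 29 30
f 28 30 4
f 29 1 31
f 29 31 30
f 30 31 32
f 30 32 4
f 31 1 2
f 31 2 32
f 32 2 3
f 32 3 4
f 34 33 37
f 34 37 35
f 35 37 38
f 35 38 36
f 37 33 39
f 37 39 38
f 38 39 40
f 38 40 36
f 39 33 41
f 39 41 40
f 40 41 42
f 40 42 36
f 41 33 43
f 41 43 42
f 42 43 44
f 42 44 36
f 43 33 45
f 43 45 44
f 44 45 46
f 44 46 36
f 45 33 47
f 45 47 46
f 46 47 48
f 46 48 36
f 47 33 49
f 47 49 48
f 48 49 50
f 48 50 36
f 49 33 51
f 49 51 50
f 50 51 52
f 50 52 36
f 51 33 53
f 51 53 52
f 52 53 54
f 52 54 36
f 53 33 34
f 53 34 54
f 54 34 35
f 54 35 36
f 56 55 58
f 56 58 57
f 58 55 59
f 58 59 57
f 59 55 60
f 59 60 57
f 60 55 61
f 60 61 57
f 61 55 62
f 61 62 57
f 62 55 63
f 62 63 57
f 63 55 64
f 63 64 57
f 64 55 65
f 64 65 57
f 65 55 66
f 65 66 57
f 66 55 67
f 66 67 57
f 67 55 68
f 67 68 57
f 68 55 56
f 68 56 57
f 70 72 69
f 73 70 69
f 69 72 71
f 71 73 69
f 70 76 72
f 74 70 73
f 74 76 70
f 72 76 71
f 75 73 71
f 71 76 75
f 75 74 73
f 76 74 75
f 78 77 81
f 78 81 79
f 79 81 82
f 79 82 80
f 81 77 83
f 81 83 82
f 82 83 84
f 82 84 80
f 83 77 85
f 83 85 84
f 84 85 86
f 84 86 80
f 85 77 87
f 85 87 86
f 86 87 88
f 86 88 80
f 87 77 89
f 87 89 88
f 88 89 90
f 88 90 80
f 89 77 91
f 89 91 90
f 90 91 92
f 90 92 80
f 91 77 93
f 91 93 92
f 92 93 94
f 92 94 80
f 93 77 95
f 93 95 94
f 94 95 96
f 94 96 80
f 95 77 97
f 95 97 96
f 96 97 98
f 96 98 80
f 97 77 99
f 97 99 98
f 98 99 100
f 98 100 80
f 99 77 78
f 99 78 100
f 100 78 79
f 100 79 80



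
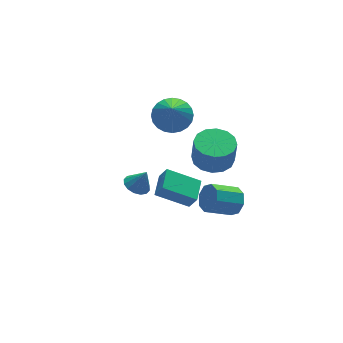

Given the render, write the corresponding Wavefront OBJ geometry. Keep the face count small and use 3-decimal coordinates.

v 3.158 -3.049 1.809
v 3.727 -2.206 1.888
v 3.751 -2.349 3.231
v 3.182 -3.191 3.151
v 3.228 -2.037 1.915
v 3.252 -2.179 3.258
v 2.709 -2.139 1.914
v 2.734 -2.281 3.256
v 2.312 -2.484 1.884
v 2.336 -2.627 3.226
v 2.141 -2.981 1.834
v 2.165 -3.124 3.176
v 2.242 -3.496 1.778
v 2.266 -3.639 3.12
v 2.589 -3.891 1.729
v 2.613 -4.034 3.072
v 3.088 -4.061 1.702
v 3.112 -4.203 3.045
v 3.606 -3.959 1.704
v 3.631 -4.101 3.046
v 4.004 -3.613 1.734
v 4.028 -3.756 3.076
v 4.175 -3.116 1.784
v 4.199 -3.259 3.126
v 4.074 -2.601 1.84
v 4.098 -2.744 3.182
v 2.9 0.331 2.402
v 3.822 0.504 2.803
v 2.44 -0.411 3.778
v 3.626 0.832 2.914
v 3.32 1.084 2.948
v 2.949 1.221 2.898
v 2.572 1.223 2.773
v 2.244 1.089 2.591
v 2.016 0.84 2.381
v 1.922 0.513 2.173
v 1.978 0.159 2.001
v 2.174 -0.169 1.889
v 2.48 -0.421 1.856
v 2.85 -0.558 1.905
v 3.228 -0.56 2.031
v 3.556 -0.426 2.212
v 3.784 -0.177 2.423
v 3.877 0.149 2.63
v 0.307 -2.5 -0.101
v 0.525 -2.858 0.672
v 1.094 -1.553 0.116
v 1.312 -1.911 0.889
v 1.648 -3.429 -0.909
v 1.866 -3.787 -0.136
v 2.435 -2.482 -0.692
v 2.653 -2.84 0.081
v 1.676 1.779 -3.973
v 2.328 2.025 -4.191
v 2.124 1.541 -2.907
v 2.152 2.328 -4.05
v 1.848 2.483 -3.888
v 1.498 2.45 -3.749
v 1.196 2.237 -3.669
v 1.023 1.901 -3.672
v 1.025 1.533 -3.754
v 1.201 1.23 -3.896
v 1.505 1.074 -4.058
v 1.855 1.107 -4.197
v 2.157 1.32 -4.277
v 2.33 1.656 -4.274
v 3.93 -3.817 -1.339
v 4.264 -4.062 -0.667
v 2.925 -3.808 0.092
v 2.59 -3.563 -0.581
v 4.328 -3.467 -0.754
v 2.989 -3.213 0.005
v 4.158 -3.077 -1.183
v 2.819 -2.823 -0.424
v 3.855 -3.12 -1.704
v 2.516 -2.866 -0.946
v 3.595 -3.572 -2.012
v 2.256 -3.318 -1.253
v 3.531 -4.167 -1.925
v 2.192 -3.913 -1.166
v 3.701 -4.557 -1.496
v 2.362 -4.303 -0.737
v 4.004 -4.514 -0.974
v 2.665 -4.26 -0.216
f 2 1 5
f 2 5 3
f 3 5 6
f 3 6 4
f 5 1 7
f 5 7 6
f 6 7 8
f 6 8 4
f 7 1 9
f 7 9 8
f 8 9 10
f 8 10 4
f 9 1 11
f 9 11 10
f 10 11 12
f 10 12 4
f 11 1 13
f 11 13 12
f 12 13 14
f 12 14 4
f 13 1 15
f 13 15 14
f 14 15 16
f 14 16 4
f 15 1 17
f 15 17 16
f 16 17 18
f 16 18 4
f 17 1 19
f 17 19 18
f 18 19 20
f 18 20 4
f 19 1 21
f 19 21 20
f 20 21 22
f 20 22 4
f 21 1 23
f 21 23 22
f 22 23 24
f 22 24 4
f 23 1 25
f 23 25 24
f 24 25 26
f 24 26 4
f 25 1 2
f 25 2 26
f 26 2 3
f 26 3 4
f 28 27 30
f 28 30 29
f 30 27 31
f 30 31 29
f 31 27 32
f 31 32 29
f 32 27 33
f 32 33 29
f 33 27 34
f 33 34 29
f 34 27 35
f 34 35 29
f 35 27 36
f 35 36 29
f 36 27 37
f 36 37 29
f 37 27 38
f 37 38 29
f 38 27 39
f 38 39 29
f 39 27 40
f 39 40 29
f 40 27 41
f 40 41 29
f 41 27 42
f 41 42 29
f 42 27 43
f 42 43 29
f 43 27 44
f 43 44 29
f 44 27 28
f 44 28 29
f 46 48 45
f 49 46 45
f 45 48 47
f 47 49 45
f 46 52 48
f 50 46 49
f 50 52 46
f 48 52 47
f 51 49 47
f 47 52 51
f 51 50 49
f 52 50 51
f 54 53 56
f 54 56 55
f 56 53 57
f 56 57 55
f 57 53 58
f 57 58 55
f 58 53 59
f 58 59 55
f 59 53 60
f 59 60 55
f 60 53 61
f 60 61 55
f 61 53 62
f 61 62 55
f 62 53 63
f 62 63 55
f 63 53 64
f 63 64 55
f 64 53 65
f 64 65 55
f 65 53 66
f 65 66 55
f 66 53 54
f 66 54 55
f 68 67 71
f 68 71 69
f 69 71 72
f 69 72 70
f 71 67 73
f 71 73 72
f 72 73 74
f 72 74 70
f 73 67 75
f 73 75 74
f 74 75 76
f 74 76 70
f 75 67 77
f 75 77 76
f 76 77 78
f 76 78 70
f 77 67 79
f 77 79 78
f 78 79 80
f 78 80 70
f 79 67 81
f 79 81 80
f 80 81 82
f 80 82 70
f 81 67 83
f 81 83 82
f 82 83 84
f 82 84 70
f 83 67 68
f 83 68 84
f 84 68 69
f 84 69 70



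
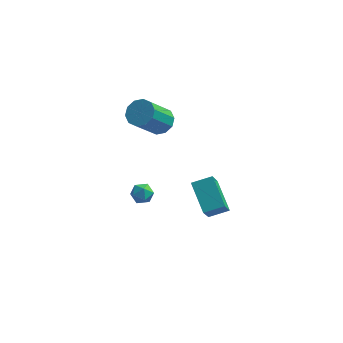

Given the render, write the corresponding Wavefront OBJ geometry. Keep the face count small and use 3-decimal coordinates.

v -1.012 0.363 -0.736
v -0.592 -0.099 -0.956
v -1.808 -0.101 -1.284
v -1.388 -0.563 -1.504
v -1.56 -0.55 -0.865
v -1.068 -0.263 -0.526
v -1.332 0.063 -1.714
v -0.84 0.35 -1.375
v -0.789 -0.284 -1.561
v -0.93 -0.663 -1.036
v -1.47 0.463 -1.204
v -1.611 0.084 -0.679
v 1.818 0.545 -2.835
v 0.926 1.898 -1.823
v 1.859 1.88 -4.583
v 0.967 3.232 -3.572
v 2.853 0.968 -2.488
v 1.961 2.32 -1.477
v 2.894 2.302 -4.237
v 2.002 3.655 -3.225
v -0.961 3.247 1.757
v -0.534 2.577 1.486
v -1.311 1.423 3.111
v -1.739 2.093 3.383
v -0.23 2.838 1.816
v -1.008 1.684 3.442
v -0.206 3.255 2.124
v -0.983 2.101 3.75
v -0.47 3.669 2.292
v -1.247 2.515 3.918
v -0.922 3.922 2.255
v -1.699 2.768 3.881
v -1.389 3.917 2.029
v -2.166 2.763 3.654
v -1.692 3.656 1.698
v -2.47 2.502 3.324
v -1.717 3.239 1.39
v -2.494 2.085 3.016
v -1.453 2.825 1.222
v -2.23 1.671 2.848
v -1.001 2.572 1.259
v -1.778 1.418 2.885
f 1 12 6
f 1 6 2
f 1 2 8
f 1 8 11
f 1 11 12
f 2 6 10
f 6 12 5
f 12 11 3
f 11 8 7
f 8 2 9
f 4 10 5
f 4 5 3
f 4 3 7
f 4 7 9
f 4 9 10
f 5 10 6
f 3 5 12
f 7 3 11
f 9 7 8
f 10 9 2
f 14 16 13
f 17 14 13
f 13 16 15
f 15 17 13
f 14 20 16
f 18 14 17
f 18 20 14
f 16 20 15
f 19 17 15
f 15 20 19
f 19 18 17
f 20 18 19
f 22 21 25
f 22 25 23
f 23 25 26
f 23 26 24
f 25 21 27
f 25 27 26
f 26 27 28
f 26 28 24
f 27 21 29
f 27 29 28
f 28 29 30
f 28 30 24
f 29 21 31
f 29 31 30
f 30 31 32
f 30 32 24
f 31 21 33
f 31 33 32
f 32 33 34
f 32 34 24
f 33 21 35
f 33 35 34
f 34 35 36
f 34 36 24
f 35 21 37
f 35 37 36
f 36 37 38
f 36 38 24
f 37 21 39
f 37 39 38
f 38 39 40
f 38 40 24
f 39 21 41
f 39 41 40
f 40 41 42
f 40 42 24
f 41 21 22
f 41 22 42
f 42 22 23
f 42 23 24



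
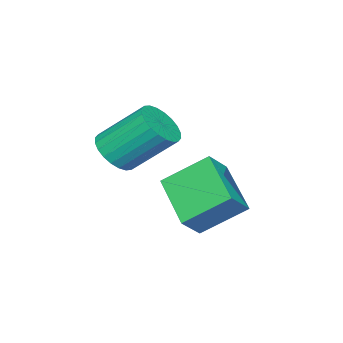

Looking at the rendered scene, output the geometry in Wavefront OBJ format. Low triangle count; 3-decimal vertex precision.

v -0.021 -3.361 3.296
v 0.544 -2.806 2.961
v 0.007 -1.445 4.309
v -0.559 -1.999 4.644
v 0.269 -2.736 2.781
v -0.268 -1.375 4.13
v -0.05 -2.761 2.68
v -0.587 -1.4 4.028
v -0.364 -2.878 2.672
v -0.901 -1.517 4.021
v -0.627 -3.068 2.759
v -1.164 -1.707 4.108
v -0.797 -3.302 2.928
v -1.334 -1.941 4.277
v -0.849 -3.546 3.153
v -1.386 -2.185 4.502
v -0.775 -3.761 3.4
v -1.312 -2.4 4.748
v -0.587 -3.915 3.631
v -1.124 -2.554 4.979
v -0.312 -3.985 3.81
v -0.849 -2.624 5.159
v 0.007 -3.96 3.912
v -0.53 -2.599 5.26
v 0.321 -3.843 3.919
v -0.216 -2.482 5.268
v 0.584 -3.653 3.832
v 0.047 -2.292 5.181
v 0.754 -3.419 3.663
v 0.217 -2.058 5.012
v 0.806 -3.175 3.438
v 0.269 -1.814 4.787
v 0.732 -2.96 3.192
v 0.195 -1.599 4.54
v -1.639 0.487 1.243
v -2.756 -1.048 2.211
v -0.823 0.36 1.985
v -1.94 -1.174 2.952
v -0.84 -0.786 0.148
v -1.957 -2.32 1.115
v -0.024 -0.912 0.889
v -1.141 -2.447 1.857
f 2 1 5
f 2 5 3
f 3 5 6
f 3 6 4
f 5 1 7
f 5 7 6
f 6 7 8
f 6 8 4
f 7 1 9
f 7 9 8
f 8 9 10
f 8 10 4
f 9 1 11
f 9 11 10
f 10 11 12
f 10 12 4
f 11 1 13
f 11 13 12
f 12 13 14
f 12 14 4
f 13 1 15
f 13 15 14
f 14 15 16
f 14 16 4
f 15 1 17
f 15 17 16
f 16 17 18
f 16 18 4
f 17 1 19
f 17 19 18
f 18 19 20
f 18 20 4
f 19 1 21
f 19 21 20
f 20 21 22
f 20 22 4
f 21 1 23
f 21 23 22
f 22 23 24
f 22 24 4
f 23 1 25
f 23 25 24
f 24 25 26
f 24 26 4
f 25 1 27
f 25 27 26
f 26 27 28
f 26 28 4
f 27 1 29
f 27 29 28
f 28 29 30
f 28 30 4
f 29 1 31
f 29 31 30
f 30 31 32
f 30 32 4
f 31 1 33
f 31 33 32
f 32 33 34
f 32 34 4
f 33 1 2
f 33 2 34
f 34 2 3
f 34 3 4
f 36 38 35
f 39 36 35
f 35 38 37
f 37 39 35
f 36 42 38
f 40 36 39
f 40 42 36
f 38 42 37
f 41 39 37
f 37 42 41
f 41 40 39
f 42 40 41



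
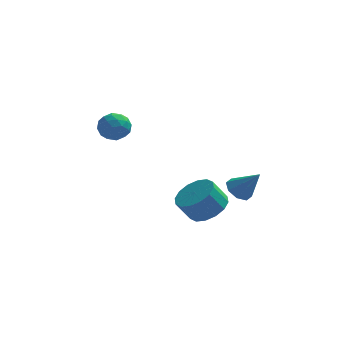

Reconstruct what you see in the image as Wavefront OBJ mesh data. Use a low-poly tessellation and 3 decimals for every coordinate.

v 2.03 -0.974 -1.101
v 2.814 -1.165 -0.64
v 2.235 -1.317 0.283
v 1.45 -1.126 -0.179
v 2.757 -0.689 -0.597
v 2.178 -0.841 0.325
v 2.506 -0.289 -0.689
v 1.926 -0.441 0.233
v 2.126 -0.073 -0.892
v 1.547 -0.225 0.03
v 1.721 -0.098 -1.151
v 1.142 -0.25 -0.228
v 1.399 -0.358 -1.396
v 0.819 -0.51 -0.474
v 1.245 -0.783 -1.563
v 0.666 -0.935 -0.64
v 1.302 -1.259 -1.605
v 0.723 -1.411 -0.683
v 1.554 -1.659 -1.513
v 0.974 -1.811 -0.591
v 1.933 -1.875 -1.31
v 1.354 -2.027 -0.388
v 2.338 -1.85 -1.052
v 1.759 -2.002 -0.129
v 2.661 -1.59 -0.806
v 2.081 -1.742 0.116
v -2.753 3.202 1.541
v -2.448 3.612 0.968
v -1.712 2.528 1.612
v -1.407 2.938 1.039
v -1.526 3.264 1.724
v -2.169 3.681 1.679
v -1.991 2.459 0.901
v -2.634 2.876 0.856
v -1.977 3.152 0.572
v -1.69 3.65 1.081
v -2.47 2.49 1.499
v -2.183 2.988 2.008
v -2.692 3.466 1.248
v -1.468 2.674 1.332
v -1.538 2.866 1.734
v -1.359 3.107 1.398
v -2.528 3.507 1.666
v -2.349 3.748 1.329
v -1.807 3.543 1.774
v -1.811 2.392 1.251
v -1.632 2.633 0.914
v -2.801 3.033 1.182
v -2.622 3.274 0.846
v -2.353 2.597 0.806
v -2.236 3.437 0.678
v -1.624 3.041 0.721
v -1.967 2.759 0.639
v -2.345 3.004 0.613
v -2.067 3.73 0.977
v -1.455 3.333 1.02
v -1.525 3.525 1.422
v -1.903 3.77 1.396
v -1.79 3.46 0.745
v -2.705 2.807 1.56
v -2.093 2.41 1.603
v -2.257 2.37 1.184
v -2.635 2.615 1.158
v -2.536 3.099 1.859
v -1.924 2.703 1.902
v -1.815 3.136 1.967
v -2.193 3.381 1.941
v -2.37 2.68 1.835
v 3.195 1.167 -1.263
v 3.52 0.718 -1.64
v 4.045 0.853 -0.157
v 3.729 1.185 -1.668
v 3.625 1.642 -1.459
v 3.27 1.82 -1.135
v 2.87 1.616 -0.887
v 2.661 1.149 -0.858
v 2.765 0.692 -1.067
v 3.12 0.513 -1.391
f 2 1 5
f 2 5 3
f 3 5 6
f 3 6 4
f 5 1 7
f 5 7 6
f 6 7 8
f 6 8 4
f 7 1 9
f 7 9 8
f 8 9 10
f 8 10 4
f 9 1 11
f 9 11 10
f 10 11 12
f 10 12 4
f 11 1 13
f 11 13 12
f 12 13 14
f 12 14 4
f 13 1 15
f 13 15 14
f 14 15 16
f 14 16 4
f 15 1 17
f 15 17 16
f 16 17 18
f 16 18 4
f 17 1 19
f 17 19 18
f 18 19 20
f 18 20 4
f 19 1 21
f 19 21 20
f 20 21 22
f 20 22 4
f 21 1 23
f 21 23 22
f 22 23 24
f 22 24 4
f 23 1 25
f 23 25 24
f 24 25 26
f 24 26 4
f 25 1 2
f 25 2 26
f 26 2 3
f 26 3 4
f 27 64 43
f 64 38 67
f 43 67 32
f 64 67 43
f 27 43 39
f 43 32 44
f 39 44 28
f 43 44 39
f 27 39 48
f 39 28 49
f 48 49 34
f 39 49 48
f 27 48 60
f 48 34 63
f 60 63 37
f 48 63 60
f 27 60 64
f 60 37 68
f 64 68 38
f 60 68 64
f 28 44 55
f 44 32 58
f 55 58 36
f 44 58 55
f 32 67 45
f 67 38 66
f 45 66 31
f 67 66 45
f 38 68 65
f 68 37 61
f 65 61 29
f 68 61 65
f 37 63 62
f 63 34 50
f 62 50 33
f 63 50 62
f 34 49 54
f 49 28 51
f 54 51 35
f 49 51 54
f 30 56 42
f 56 36 57
f 42 57 31
f 56 57 42
f 30 42 40
f 42 31 41
f 40 41 29
f 42 41 40
f 30 40 47
f 40 29 46
f 47 46 33
f 40 46 47
f 30 47 52
f 47 33 53
f 52 53 35
f 47 53 52
f 30 52 56
f 52 35 59
f 56 59 36
f 52 59 56
f 31 57 45
f 57 36 58
f 45 58 32
f 57 58 45
f 29 41 65
f 41 31 66
f 65 66 38
f 41 66 65
f 33 46 62
f 46 29 61
f 62 61 37
f 46 61 62
f 35 53 54
f 53 33 50
f 54 50 34
f 53 50 54
f 36 59 55
f 59 35 51
f 55 51 28
f 59 51 55
f 70 69 72
f 70 72 71
f 72 69 73
f 72 73 71
f 73 69 74
f 73 74 71
f 74 69 75
f 74 75 71
f 75 69 76
f 75 76 71
f 76 69 77
f 76 77 71
f 77 69 78
f 77 78 71
f 78 69 70
f 78 70 71



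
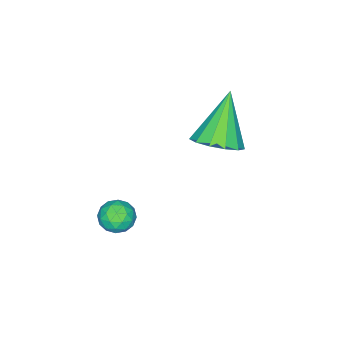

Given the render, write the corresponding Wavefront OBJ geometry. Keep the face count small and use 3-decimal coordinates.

v -2.52 3.94 -0.843
v -1.815 4.132 -0.3
v -3.7 3.62 0.803
v -2.056 4.576 -0.387
v -2.444 4.818 -0.618
v -2.856 4.782 -0.921
v -3.162 4.478 -1.199
v -3.263 4.003 -1.364
v -3.129 3.508 -1.363
v -2.801 3.15 -1.198
v -2.384 3.043 -0.919
v -2.01 3.221 -0.617
v -1.798 3.626 -0.386
v 0.573 2.687 -3.084
v 0.912 3.169 -2.805
v 1.028 1.991 -2.435
v 1.367 2.473 -2.156
v 0.722 2.436 -2.07
v 0.441 2.866 -2.471
v 1.499 2.294 -2.769
v 1.218 2.724 -3.17
v 1.484 2.926 -2.61
v 1.004 3.014 -2.179
v 0.936 2.146 -3.061
v 0.456 2.234 -2.63
v 0.702 2.989 -3.002
v 1.238 2.171 -2.238
v 0.858 2.15 -2.188
v 1.058 2.433 -2.024
v 0.425 2.811 -2.805
v 0.625 3.094 -2.642
v 0.513 2.664 -2.21
v 1.315 2.066 -2.598
v 1.515 2.349 -2.435
v 0.882 2.727 -3.216
v 1.082 3.01 -3.052
v 1.427 2.496 -3.03
v 1.238 3.129 -2.723
v 1.506 2.721 -2.341
v 1.584 2.615 -2.702
v 1.418 2.868 -2.937
v 0.956 3.181 -2.469
v 1.223 2.772 -2.088
v 0.844 2.751 -2.037
v 0.679 3.003 -2.273
v 1.292 3.038 -2.355
v 0.717 2.388 -3.152
v 0.984 1.979 -2.771
v 1.261 2.157 -2.967
v 1.096 2.409 -3.203
v 0.434 2.439 -2.899
v 0.702 2.031 -2.517
v 0.522 2.292 -2.303
v 0.356 2.545 -2.538
v 0.648 2.122 -2.885
f 2 1 4
f 2 4 3
f 4 1 5
f 4 5 3
f 5 1 6
f 5 6 3
f 6 1 7
f 6 7 3
f 7 1 8
f 7 8 3
f 8 1 9
f 8 9 3
f 9 1 10
f 9 10 3
f 10 1 11
f 10 11 3
f 11 1 12
f 11 12 3
f 12 1 13
f 12 13 3
f 13 1 2
f 13 2 3
f 14 51 30
f 51 25 54
f 30 54 19
f 51 54 30
f 14 30 26
f 30 19 31
f 26 31 15
f 30 31 26
f 14 26 35
f 26 15 36
f 35 36 21
f 26 36 35
f 14 35 47
f 35 21 50
f 47 50 24
f 35 50 47
f 14 47 51
f 47 24 55
f 51 55 25
f 47 55 51
f 15 31 42
f 31 19 45
f 42 45 23
f 31 45 42
f 19 54 32
f 54 25 53
f 32 53 18
f 54 53 32
f 25 55 52
f 55 24 48
f 52 48 16
f 55 48 52
f 24 50 49
f 50 21 37
f 49 37 20
f 50 37 49
f 21 36 41
f 36 15 38
f 41 38 22
f 36 38 41
f 17 43 29
f 43 23 44
f 29 44 18
f 43 44 29
f 17 29 27
f 29 18 28
f 27 28 16
f 29 28 27
f 17 27 34
f 27 16 33
f 34 33 20
f 27 33 34
f 17 34 39
f 34 20 40
f 39 40 22
f 34 40 39
f 17 39 43
f 39 22 46
f 43 46 23
f 39 46 43
f 18 44 32
f 44 23 45
f 32 45 19
f 44 45 32
f 16 28 52
f 28 18 53
f 52 53 25
f 28 53 52
f 20 33 49
f 33 16 48
f 49 48 24
f 33 48 49
f 22 40 41
f 40 20 37
f 41 37 21
f 40 37 41
f 23 46 42
f 46 22 38
f 42 38 15
f 46 38 42



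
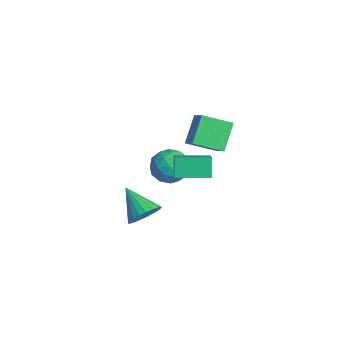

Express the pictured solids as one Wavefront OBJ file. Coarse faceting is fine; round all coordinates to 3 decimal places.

v -2.151 -0.004 0.255
v -1.308 -0.279 0.836
v -1.501 1.865 0.198
v -0.658 1.59 0.78
v -1.482 -0.27 -0.84
v -0.639 -0.545 -0.258
v -0.832 1.599 -0.896
v 0.011 1.324 -0.315
v -1.364 0.331 1.792
v -2.312 1.23 3.13
v -0.8 1.907 1.132
v -1.749 2.806 2.469
v -0.151 0.274 2.691
v -1.1 1.173 4.028
v 0.412 1.85 2.03
v -0.536 2.749 3.368
v -1.918 -1.765 -4.12
v -1.408 -2.626 -3.771
v -3.602 -2.275 -2.92
v -1.289 -2.322 -3.474
v -1.278 -1.922 -3.29
v -1.379 -1.495 -3.249
v -1.572 -1.114 -3.358
v -1.825 -0.846 -3.6
v -2.095 -0.737 -3.931
v -2.333 -0.806 -4.295
v -2.5 -1.04 -4.629
v -2.567 -1.4 -4.875
v -2.521 -1.823 -4.99
v -2.371 -2.236 -4.955
v -2.142 -2.567 -4.776
v -1.875 -2.76 -4.483
v -1.615 -2.781 -4.128
v -2.963 1.124 -0.899
v -2.001 0.607 -1.366
v -3.999 -0.447 -1.294
v -3.037 -0.964 -1.761
v -3.097 -0.769 -0.59
v -2.457 0.202 -0.347
v -3.543 -0.042 -2.313
v -2.903 0.929 -2.07
v -2.359 -0.114 -2.24
v -2.084 -0.563 -1.175
v -3.916 0.723 -1.485
v -3.641 0.274 -0.42
v -2.391 1.003 -1.098
v -3.609 -0.843 -1.562
v -3.644 -0.729 -0.874
v -3.078 -1.033 -1.148
v -2.659 0.766 -0.499
v -2.094 0.462 -0.773
v -2.738 -0.347 -0.317
v -3.906 -0.302 -1.887
v -3.341 -0.606 -2.161
v -2.922 1.193 -1.512
v -2.356 0.889 -1.786
v -3.262 0.507 -2.343
v -2.036 0.276 -1.886
v -2.645 -0.648 -2.118
v -2.942 -0.106 -2.443
v -2.566 0.465 -2.3
v -1.874 0.012 -1.26
v -2.483 -0.912 -1.492
v -2.518 -0.797 -0.804
v -2.142 -0.226 -0.661
v -2.085 -0.412 -1.774
v -3.517 1.072 -1.168
v -4.126 0.148 -1.4
v -3.858 0.386 -1.999
v -3.482 0.957 -1.856
v -3.355 0.808 -0.542
v -3.964 -0.116 -0.774
v -3.434 -0.305 -0.36
v -3.058 0.266 -0.217
v -3.915 0.572 -0.886
f 2 4 1
f 5 2 1
f 1 4 3
f 3 5 1
f 2 8 4
f 6 2 5
f 6 8 2
f 4 8 3
f 7 5 3
f 3 8 7
f 7 6 5
f 8 6 7
f 10 12 9
f 13 10 9
f 9 12 11
f 11 13 9
f 10 16 12
f 14 10 13
f 14 16 10
f 12 16 11
f 15 13 11
f 11 16 15
f 15 14 13
f 16 14 15
f 18 17 20
f 18 20 19
f 20 17 21
f 20 21 19
f 21 17 22
f 21 22 19
f 22 17 23
f 22 23 19
f 23 17 24
f 23 24 19
f 24 17 25
f 24 25 19
f 25 17 26
f 25 26 19
f 26 17 27
f 26 27 19
f 27 17 28
f 27 28 19
f 28 17 29
f 28 29 19
f 29 17 30
f 29 30 19
f 30 17 31
f 30 31 19
f 31 17 32
f 31 32 19
f 32 17 33
f 32 33 19
f 33 17 18
f 33 18 19
f 34 71 50
f 71 45 74
f 50 74 39
f 71 74 50
f 34 50 46
f 50 39 51
f 46 51 35
f 50 51 46
f 34 46 55
f 46 35 56
f 55 56 41
f 46 56 55
f 34 55 67
f 55 41 70
f 67 70 44
f 55 70 67
f 34 67 71
f 67 44 75
f 71 75 45
f 67 75 71
f 35 51 62
f 51 39 65
f 62 65 43
f 51 65 62
f 39 74 52
f 74 45 73
f 52 73 38
f 74 73 52
f 45 75 72
f 75 44 68
f 72 68 36
f 75 68 72
f 44 70 69
f 70 41 57
f 69 57 40
f 70 57 69
f 41 56 61
f 56 35 58
f 61 58 42
f 56 58 61
f 37 63 49
f 63 43 64
f 49 64 38
f 63 64 49
f 37 49 47
f 49 38 48
f 47 48 36
f 49 48 47
f 37 47 54
f 47 36 53
f 54 53 40
f 47 53 54
f 37 54 59
f 54 40 60
f 59 60 42
f 54 60 59
f 37 59 63
f 59 42 66
f 63 66 43
f 59 66 63
f 38 64 52
f 64 43 65
f 52 65 39
f 64 65 52
f 36 48 72
f 48 38 73
f 72 73 45
f 48 73 72
f 40 53 69
f 53 36 68
f 69 68 44
f 53 68 69
f 42 60 61
f 60 40 57
f 61 57 41
f 60 57 61
f 43 66 62
f 66 42 58
f 62 58 35
f 66 58 62



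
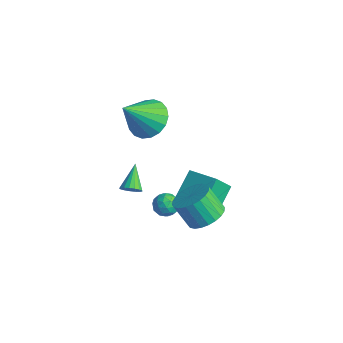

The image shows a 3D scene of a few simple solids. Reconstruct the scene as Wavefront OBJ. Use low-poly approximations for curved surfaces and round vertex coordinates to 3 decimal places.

v 2.59 -1.315 -2.576
v 3.387 -1.451 -2.136
v 2.707 -1.78 -1.005
v 1.91 -1.645 -1.444
v 3.328 -1.103 -2.07
v 2.649 -1.432 -0.939
v 3.158 -0.787 -2.081
v 2.478 -1.116 -0.95
v 2.9 -0.552 -2.167
v 2.221 -0.881 -1.036
v 2.596 -0.433 -2.315
v 1.916 -0.762 -1.184
v 2.29 -0.449 -2.503
v 1.611 -0.778 -1.372
v 2.031 -0.596 -2.702
v 1.351 -0.925 -1.571
v 1.856 -0.853 -2.882
v 1.176 -1.182 -1.751
v 1.793 -1.18 -3.015
v 1.113 -1.509 -1.884
v 1.851 -1.528 -3.081
v 1.172 -1.857 -1.95
v 2.022 -1.844 -3.07
v 1.342 -2.173 -1.939
v 2.279 -2.079 -2.984
v 1.6 -2.408 -1.853
v 2.584 -2.198 -2.836
v 1.904 -2.527 -1.705
v 2.889 -2.182 -2.648
v 2.21 -2.511 -1.517
v 3.149 -2.035 -2.449
v 2.469 -2.364 -1.318
v 3.324 -1.778 -2.269
v 2.644 -2.107 -1.138
v -1.977 -1.966 -4.052
v -1.789 -2.197 -3.613
v -2.763 -1.114 -3.268
v -1.626 -2.007 -3.656
v -1.544 -1.808 -3.79
v -1.561 -1.645 -3.984
v -1.673 -1.556 -4.193
v -1.854 -1.561 -4.37
v -2.064 -1.659 -4.474
v -2.254 -1.827 -4.482
v -2.38 -2.027 -4.39
v -2.413 -2.214 -4.222
v -2.347 -2.343 -4.014
v -2.196 -2.387 -3.815
v -1.995 -2.334 -3.67
v -2.93 -0.243 -0.572
v -1.891 -0.042 -0.359
v -2.99 -1.597 0.992
v -2.12 0.282 -0.088
v -2.51 0.501 0.088
v -2.983 0.574 0.132
v -3.446 0.484 0.037
v -3.806 0.251 -0.179
v -3.993 -0.081 -0.472
v -3.97 -0.444 -0.786
v -3.74 -0.768 -1.057
v -3.35 -0.988 -1.232
v -2.877 -1.06 -1.277
v -2.415 -0.971 -1.182
v -2.054 -0.737 -0.966
v -1.867 -0.406 -0.673
v -0.162 -1.622 -3.284
v 0.252 -1.55 -3.768
v 0.568 -2.11 -2.732
v 0.982 -2.038 -3.216
v 0.789 -1.527 -2.881
v 0.338 -1.225 -3.222
v 0.482 -2.435 -3.278
v 0.031 -2.133 -3.619
v 0.65 -2.053 -3.764
v 0.84 -1.491 -3.519
v -0.02 -2.169 -2.981
v 0.17 -1.607 -2.736
v -0.019 -1.543 -3.575
v 0.839 -2.117 -2.925
v 0.726 -1.816 -2.728
v 0.969 -1.774 -3.013
v 0.031 -1.352 -3.254
v 0.275 -1.31 -3.538
v 0.59 -1.296 -3.017
v 0.545 -2.35 -2.962
v 0.789 -2.308 -3.246
v -0.149 -1.886 -3.487
v 0.094 -1.844 -3.772
v 0.23 -2.364 -3.483
v 0.458 -1.796 -3.857
v 0.888 -2.083 -3.532
v 0.594 -2.317 -3.569
v 0.328 -2.139 -3.769
v 0.57 -1.466 -3.713
v 0.999 -1.753 -3.388
v 0.886 -1.453 -3.191
v 0.62 -1.275 -3.392
v 0.804 -1.762 -3.711
v -0.179 -1.907 -3.112
v 0.25 -2.194 -2.787
v 0.2 -2.385 -3.108
v -0.066 -2.207 -3.309
v -0.068 -1.577 -2.968
v 0.362 -1.864 -2.643
v 0.492 -1.521 -2.731
v 0.226 -1.343 -2.931
v 0.016 -1.898 -2.789
v 0.452 -0.698 -4.503
v 0.395 -1.498 -3.468
v -0.147 0.778 -3.397
v -0.205 -0.022 -2.361
v 1.925 -0.358 -4.159
v 1.867 -1.158 -3.123
v 1.325 1.118 -3.052
v 1.268 0.318 -2.017
f 2 1 5
f 2 5 3
f 3 5 6
f 3 6 4
f 5 1 7
f 5 7 6
f 6 7 8
f 6 8 4
f 7 1 9
f 7 9 8
f 8 9 10
f 8 10 4
f 9 1 11
f 9 11 10
f 10 11 12
f 10 12 4
f 11 1 13
f 11 13 12
f 12 13 14
f 12 14 4
f 13 1 15
f 13 15 14
f 14 15 16
f 14 16 4
f 15 1 17
f 15 17 16
f 16 17 18
f 16 18 4
f 17 1 19
f 17 19 18
f 18 19 20
f 18 20 4
f 19 1 21
f 19 21 20
f 20 21 22
f 20 22 4
f 21 1 23
f 21 23 22
f 22 23 24
f 22 24 4
f 23 1 25
f 23 25 24
f 24 25 26
f 24 26 4
f 25 1 27
f 25 27 26
f 26 27 28
f 26 28 4
f 27 1 29
f 27 29 28
f 28 29 30
f 28 30 4
f 29 1 31
f 29 31 30
f 30 31 32
f 30 32 4
f 31 1 33
f 31 33 32
f 32 33 34
f 32 34 4
f 33 1 2
f 33 2 34
f 34 2 3
f 34 3 4
f 36 35 38
f 36 38 37
f 38 35 39
f 38 39 37
f 39 35 40
f 39 40 37
f 40 35 41
f 40 41 37
f 41 35 42
f 41 42 37
f 42 35 43
f 42 43 37
f 43 35 44
f 43 44 37
f 44 35 45
f 44 45 37
f 45 35 46
f 45 46 37
f 46 35 47
f 46 47 37
f 47 35 48
f 47 48 37
f 48 35 49
f 48 49 37
f 49 35 36
f 49 36 37
f 51 50 53
f 51 53 52
f 53 50 54
f 53 54 52
f 54 50 55
f 54 55 52
f 55 50 56
f 55 56 52
f 56 50 57
f 56 57 52
f 57 50 58
f 57 58 52
f 58 50 59
f 58 59 52
f 59 50 60
f 59 60 52
f 60 50 61
f 60 61 52
f 61 50 62
f 61 62 52
f 62 50 63
f 62 63 52
f 63 50 64
f 63 64 52
f 64 50 65
f 64 65 52
f 65 50 51
f 65 51 52
f 66 103 82
f 103 77 106
f 82 106 71
f 103 106 82
f 66 82 78
f 82 71 83
f 78 83 67
f 82 83 78
f 66 78 87
f 78 67 88
f 87 88 73
f 78 88 87
f 66 87 99
f 87 73 102
f 99 102 76
f 87 102 99
f 66 99 103
f 99 76 107
f 103 107 77
f 99 107 103
f 67 83 94
f 83 71 97
f 94 97 75
f 83 97 94
f 71 106 84
f 106 77 105
f 84 105 70
f 106 105 84
f 77 107 104
f 107 76 100
f 104 100 68
f 107 100 104
f 76 102 101
f 102 73 89
f 101 89 72
f 102 89 101
f 73 88 93
f 88 67 90
f 93 90 74
f 88 90 93
f 69 95 81
f 95 75 96
f 81 96 70
f 95 96 81
f 69 81 79
f 81 70 80
f 79 80 68
f 81 80 79
f 69 79 86
f 79 68 85
f 86 85 72
f 79 85 86
f 69 86 91
f 86 72 92
f 91 92 74
f 86 92 91
f 69 91 95
f 91 74 98
f 95 98 75
f 91 98 95
f 70 96 84
f 96 75 97
f 84 97 71
f 96 97 84
f 68 80 104
f 80 70 105
f 104 105 77
f 80 105 104
f 72 85 101
f 85 68 100
f 101 100 76
f 85 100 101
f 74 92 93
f 92 72 89
f 93 89 73
f 92 89 93
f 75 98 94
f 98 74 90
f 94 90 67
f 98 90 94
f 109 111 108
f 112 109 108
f 108 111 110
f 110 112 108
f 109 115 111
f 113 109 112
f 113 115 109
f 111 115 110
f 114 112 110
f 110 115 114
f 114 113 112
f 115 113 114



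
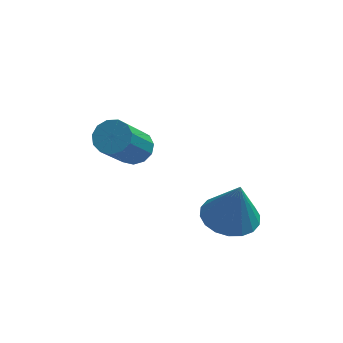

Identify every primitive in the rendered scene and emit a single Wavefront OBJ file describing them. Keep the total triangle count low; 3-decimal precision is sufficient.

v 1.818 -1.384 1.54
v 2.641 -0.803 1.466
v 2.122 -1.596 3.26
v 2.317 -0.506 1.56
v 1.894 -0.383 1.649
v 1.456 -0.458 1.717
v 1.09 -0.717 1.75
v 0.868 -1.108 1.741
v 0.834 -1.553 1.692
v 0.995 -1.965 1.613
v 1.32 -2.262 1.52
v 1.743 -2.385 1.43
v 2.18 -2.31 1.362
v 2.547 -2.051 1.329
v 2.769 -1.661 1.338
v 2.802 -1.215 1.387
v -1.338 1.211 2.819
v -0.994 0.665 2.549
v -1.677 -0.578 4.191
v -2.022 -0.031 4.461
v -0.741 0.847 2.792
v -1.425 -0.396 4.434
v -0.678 1.144 3.043
v -1.362 -0.099 4.685
v -0.825 1.463 3.223
v -1.509 0.22 4.865
v -1.135 1.702 3.275
v -1.818 0.459 4.917
v -1.509 1.785 3.182
v -2.192 0.542 4.824
v -1.829 1.686 2.974
v -2.512 0.443 4.616
v -1.993 1.436 2.717
v -2.677 0.193 4.359
v -1.949 1.115 2.492
v -2.633 -0.128 4.134
v -1.712 0.825 2.371
v -2.395 -0.418 4.013
v -1.355 0.657 2.392
v -2.039 -0.586 4.034
f 2 1 4
f 2 4 3
f 4 1 5
f 4 5 3
f 5 1 6
f 5 6 3
f 6 1 7
f 6 7 3
f 7 1 8
f 7 8 3
f 8 1 9
f 8 9 3
f 9 1 10
f 9 10 3
f 10 1 11
f 10 11 3
f 11 1 12
f 11 12 3
f 12 1 13
f 12 13 3
f 13 1 14
f 13 14 3
f 14 1 15
f 14 15 3
f 15 1 16
f 15 16 3
f 16 1 2
f 16 2 3
f 18 17 21
f 18 21 19
f 19 21 22
f 19 22 20
f 21 17 23
f 21 23 22
f 22 23 24
f 22 24 20
f 23 17 25
f 23 25 24
f 24 25 26
f 24 26 20
f 25 17 27
f 25 27 26
f 26 27 28
f 26 28 20
f 27 17 29
f 27 29 28
f 28 29 30
f 28 30 20
f 29 17 31
f 29 31 30
f 30 31 32
f 30 32 20
f 31 17 33
f 31 33 32
f 32 33 34
f 32 34 20
f 33 17 35
f 33 35 34
f 34 35 36
f 34 36 20
f 35 17 37
f 35 37 36
f 36 37 38
f 36 38 20
f 37 17 39
f 37 39 38
f 38 39 40
f 38 40 20
f 39 17 18
f 39 18 40
f 40 18 19
f 40 19 20

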